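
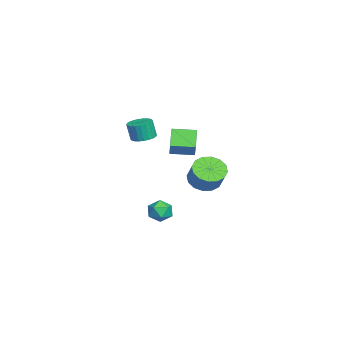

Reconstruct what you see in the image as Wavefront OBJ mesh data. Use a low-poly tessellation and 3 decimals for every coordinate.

v -2.211 0.317 3.238
v -1.74 0.87 3.377
v -1.797 0.636 4.501
v -2.269 0.083 4.362
v -1.994 1.007 3.392
v -2.051 0.773 4.517
v -2.28 1.039 3.384
v -2.338 0.805 4.509
v -2.557 0.961 3.354
v -2.614 0.727 4.478
v -2.781 0.785 3.306
v -2.838 0.551 4.43
v -2.918 0.537 3.248
v -2.975 0.304 4.372
v -2.947 0.257 3.188
v -3.005 0.023 4.312
v -2.865 -0.015 3.135
v -2.922 -0.249 4.26
v -2.683 -0.236 3.099
v -2.74 -0.47 4.223
v -2.429 -0.373 3.083
v -2.486 -0.607 4.208
v -2.142 -0.405 3.091
v -2.2 -0.639 4.216
v -1.866 -0.327 3.122
v -1.923 -0.561 4.246
v -1.642 -0.151 3.17
v -1.699 -0.385 4.294
v -1.505 0.096 3.228
v -1.562 -0.137 4.352
v -1.475 0.377 3.288
v -1.533 0.143 4.412
v -1.558 0.649 3.34
v -1.615 0.415 4.465
v 2.639 1.769 -0.373
v 3.31 2.109 -0.171
v 2.91 0.791 0.371
v 3.581 1.131 0.573
v 2.904 1.433 0.811
v 2.737 2.038 0.351
v 3.483 0.862 -0.151
v 3.316 1.467 -0.611
v 3.831 1.548 -0.033
v 3.473 1.901 0.561
v 2.747 0.999 -0.361
v 2.389 1.352 0.233
v -3.418 1.692 1.44
v -4.572 1.733 2.284
v -3.436 3.119 1.346
v -4.59 3.16 2.19
v -2.75 1.76 2.35
v -3.904 1.801 3.194
v -2.768 3.187 2.256
v -3.922 3.228 3.1
v 2.981 3.786 2.503
v 3.691 3.252 2.138
v 4.448 3.54 3.193
v 3.739 4.074 3.557
v 3.769 3.709 1.959
v 4.526 3.996 3.013
v 3.635 4.186 1.924
v 4.392 4.474 2.979
v 3.326 4.557 2.045
v 4.084 4.844 3.1
v 2.925 4.72 2.288
v 3.682 5.008 3.343
v 2.539 4.634 2.589
v 3.296 4.921 3.644
v 2.272 4.32 2.867
v 3.029 4.608 3.922
v 2.194 3.864 3.047
v 2.951 4.151 4.101
v 2.328 3.386 3.081
v 3.085 3.674 4.136
v 2.636 3.016 2.96
v 3.394 3.303 4.015
v 3.038 2.852 2.717
v 3.795 3.14 3.772
v 3.424 2.939 2.416
v 4.181 3.226 3.471
f 2 1 5
f 2 5 3
f 3 5 6
f 3 6 4
f 5 1 7
f 5 7 6
f 6 7 8
f 6 8 4
f 7 1 9
f 7 9 8
f 8 9 10
f 8 10 4
f 9 1 11
f 9 11 10
f 10 11 12
f 10 12 4
f 11 1 13
f 11 13 12
f 12 13 14
f 12 14 4
f 13 1 15
f 13 15 14
f 14 15 16
f 14 16 4
f 15 1 17
f 15 17 16
f 16 17 18
f 16 18 4
f 17 1 19
f 17 19 18
f 18 19 20
f 18 20 4
f 19 1 21
f 19 21 20
f 20 21 22
f 20 22 4
f 21 1 23
f 21 23 22
f 22 23 24
f 22 24 4
f 23 1 25
f 23 25 24
f 24 25 26
f 24 26 4
f 25 1 27
f 25 27 26
f 26 27 28
f 26 28 4
f 27 1 29
f 27 29 28
f 28 29 30
f 28 30 4
f 29 1 31
f 29 31 30
f 30 31 32
f 30 32 4
f 31 1 33
f 31 33 32
f 32 33 34
f 32 34 4
f 33 1 2
f 33 2 34
f 34 2 3
f 34 3 4
f 35 46 40
f 35 40 36
f 35 36 42
f 35 42 45
f 35 45 46
f 36 40 44
f 40 46 39
f 46 45 37
f 45 42 41
f 42 36 43
f 38 44 39
f 38 39 37
f 38 37 41
f 38 41 43
f 38 43 44
f 39 44 40
f 37 39 46
f 41 37 45
f 43 41 42
f 44 43 36
f 48 50 47
f 51 48 47
f 47 50 49
f 49 51 47
f 48 54 50
f 52 48 51
f 52 54 48
f 50 54 49
f 53 51 49
f 49 54 53
f 53 52 51
f 54 52 53
f 56 55 59
f 56 59 57
f 57 59 60
f 57 60 58
f 59 55 61
f 59 61 60
f 60 61 62
f 60 62 58
f 61 55 63
f 61 63 62
f 62 63 64
f 62 64 58
f 63 55 65
f 63 65 64
f 64 65 66
f 64 66 58
f 65 55 67
f 65 67 66
f 66 67 68
f 66 68 58
f 67 55 69
f 67 69 68
f 68 69 70
f 68 70 58
f 69 55 71
f 69 71 70
f 70 71 72
f 70 72 58
f 71 55 73
f 71 73 72
f 72 73 74
f 72 74 58
f 73 55 75
f 73 75 74
f 74 75 76
f 74 76 58
f 75 55 77
f 75 77 76
f 76 77 78
f 76 78 58
f 77 55 79
f 77 79 78
f 78 79 80
f 78 80 58
f 79 55 56
f 79 56 80
f 80 56 57
f 80 57 58



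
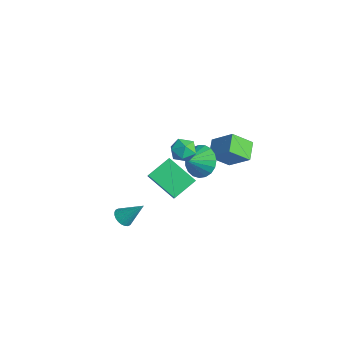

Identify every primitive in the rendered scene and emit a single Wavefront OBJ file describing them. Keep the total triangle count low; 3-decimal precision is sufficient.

v -0.852 1.801 -0.437
v 0.119 2.154 -0.32
v -0.568 0.799 0.237
v -0.081 2.327 0.022
v -0.415 2.409 0.285
v -0.824 2.386 0.423
v -1.238 2.262 0.412
v -1.585 2.058 0.255
v -1.806 1.809 -0.022
v -1.861 1.559 -0.37
v -1.743 1.351 -0.73
v -1.47 1.221 -1.039
v -1.09 1.191 -1.244
v -0.669 1.266 -1.31
v -0.28 1.434 -1.224
v 0.01 1.666 -1.002
v 0.151 1.92 -0.682
v -2.927 -0.295 -2.484
v -3.165 1.055 -1.74
v -1.47 0.553 -3.559
v -1.707 1.904 -2.814
v -2.353 -0.524 -1.886
v -2.59 0.827 -1.141
v -0.895 0.325 -2.96
v -1.133 1.675 -2.216
v -1.779 2.929 0.235
v -0.681 3.562 1.291
v -1.54 4.032 -0.675
v -0.441 4.665 0.381
v -0.899 2.295 -0.301
v 0.2 2.928 0.755
v -0.659 3.398 -1.211
v 0.439 4.031 -0.155
v 1.067 -3.532 -1.425
v 1.567 -3.496 -1.736
v 1.693 -2.668 -0.315
v 1.452 -3.312 -1.814
v 1.278 -3.162 -1.833
v 1.072 -3.069 -1.789
v 0.866 -3.046 -1.691
v 0.69 -3.097 -1.552
v 0.571 -3.214 -1.393
v 0.528 -3.38 -1.239
v 0.567 -3.569 -1.114
v 0.682 -3.752 -1.036
v 0.855 -3.902 -1.017
v 1.061 -3.996 -1.06
v 1.268 -4.019 -1.159
v 1.444 -3.968 -1.298
v 1.562 -3.851 -1.457
v 1.606 -3.685 -1.61
v 0.417 0.065 1.797
v 0.803 0.667 2.129
v 0.817 -0.707 2.731
v 1.203 -0.105 3.063
v 0.414 -0.114 3.06
v 0.167 0.363 2.482
v 1.453 -0.403 2.378
v 1.206 0.074 1.8
v 1.443 0.378 2.488
v 0.801 0.556 2.91
v 0.819 -0.596 1.95
v 0.177 -0.418 2.372
f 2 1 4
f 2 4 3
f 4 1 5
f 4 5 3
f 5 1 6
f 5 6 3
f 6 1 7
f 6 7 3
f 7 1 8
f 7 8 3
f 8 1 9
f 8 9 3
f 9 1 10
f 9 10 3
f 10 1 11
f 10 11 3
f 11 1 12
f 11 12 3
f 12 1 13
f 12 13 3
f 13 1 14
f 13 14 3
f 14 1 15
f 14 15 3
f 15 1 16
f 15 16 3
f 16 1 17
f 16 17 3
f 17 1 2
f 17 2 3
f 19 21 18
f 22 19 18
f 18 21 20
f 20 22 18
f 19 25 21
f 23 19 22
f 23 25 19
f 21 25 20
f 24 22 20
f 20 25 24
f 24 23 22
f 25 23 24
f 27 29 26
f 30 27 26
f 26 29 28
f 28 30 26
f 27 33 29
f 31 27 30
f 31 33 27
f 29 33 28
f 32 30 28
f 28 33 32
f 32 31 30
f 33 31 32
f 35 34 37
f 35 37 36
f 37 34 38
f 37 38 36
f 38 34 39
f 38 39 36
f 39 34 40
f 39 40 36
f 40 34 41
f 40 41 36
f 41 34 42
f 41 42 36
f 42 34 43
f 42 43 36
f 43 34 44
f 43 44 36
f 44 34 45
f 44 45 36
f 45 34 46
f 45 46 36
f 46 34 47
f 46 47 36
f 47 34 48
f 47 48 36
f 48 34 49
f 48 49 36
f 49 34 50
f 49 50 36
f 50 34 51
f 50 51 36
f 51 34 35
f 51 35 36
f 52 63 57
f 52 57 53
f 52 53 59
f 52 59 62
f 52 62 63
f 53 57 61
f 57 63 56
f 63 62 54
f 62 59 58
f 59 53 60
f 55 61 56
f 55 56 54
f 55 54 58
f 55 58 60
f 55 60 61
f 56 61 57
f 54 56 63
f 58 54 62
f 60 58 59
f 61 60 53



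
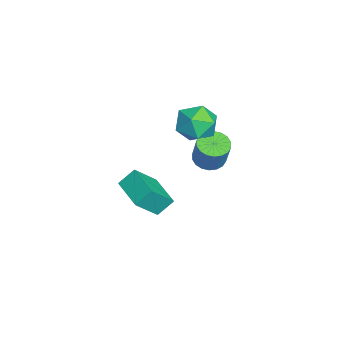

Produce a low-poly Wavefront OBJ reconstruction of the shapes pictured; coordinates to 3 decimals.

v -3.245 0.972 -4.245
v -2.553 1.347 -4.592
v -1.884 1.563 -3.022
v -2.575 1.188 -2.675
v -2.789 1.642 -4.532
v -2.12 1.859 -2.962
v -3.115 1.805 -4.415
v -2.446 2.021 -2.845
v -3.467 1.802 -4.264
v -2.798 2.019 -2.695
v -3.775 1.635 -4.11
v -3.106 1.852 -2.541
v -3.978 1.337 -3.982
v -3.308 1.553 -2.413
v -4.035 0.966 -3.907
v -3.366 1.183 -2.337
v -3.936 0.597 -3.898
v -3.267 0.813 -2.328
v -3.7 0.301 -3.958
v -3.031 0.518 -2.388
v -3.374 0.139 -4.075
v -2.705 0.355 -2.505
v -3.022 0.141 -4.225
v -2.353 0.358 -2.656
v -2.714 0.308 -4.379
v -2.045 0.525 -2.81
v -2.512 0.607 -4.507
v -1.842 0.823 -2.938
v -2.454 0.977 -4.583
v -1.785 1.194 -3.013
v 2.287 -3.23 -1.764
v 1.989 -2.488 -1.023
v 1.62 -2.243 -3.019
v 1.323 -1.501 -2.278
v 3.917 -2.379 -1.962
v 3.62 -1.637 -1.221
v 3.251 -1.392 -3.217
v 2.953 -0.65 -2.476
v -2.266 1.21 -0.895
v -1.738 0.409 -1.632
v -3.962 0.251 -1.068
v -3.434 -0.55 -1.805
v -3.14 -0.521 -0.633
v -2.091 0.072 -0.525
v -3.609 0.588 -2.175
v -2.56 1.181 -2.067
v -2.568 0.025 -2.422
v -2.278 -0.66 -1.469
v -3.422 1.32 -1.231
v -3.132 0.635 -0.278
f 2 1 5
f 2 5 3
f 3 5 6
f 3 6 4
f 5 1 7
f 5 7 6
f 6 7 8
f 6 8 4
f 7 1 9
f 7 9 8
f 8 9 10
f 8 10 4
f 9 1 11
f 9 11 10
f 10 11 12
f 10 12 4
f 11 1 13
f 11 13 12
f 12 13 14
f 12 14 4
f 13 1 15
f 13 15 14
f 14 15 16
f 14 16 4
f 15 1 17
f 15 17 16
f 16 17 18
f 16 18 4
f 17 1 19
f 17 19 18
f 18 19 20
f 18 20 4
f 19 1 21
f 19 21 20
f 20 21 22
f 20 22 4
f 21 1 23
f 21 23 22
f 22 23 24
f 22 24 4
f 23 1 25
f 23 25 24
f 24 25 26
f 24 26 4
f 25 1 27
f 25 27 26
f 26 27 28
f 26 28 4
f 27 1 29
f 27 29 28
f 28 29 30
f 28 30 4
f 29 1 2
f 29 2 30
f 30 2 3
f 30 3 4
f 32 34 31
f 35 32 31
f 31 34 33
f 33 35 31
f 32 38 34
f 36 32 35
f 36 38 32
f 34 38 33
f 37 35 33
f 33 38 37
f 37 36 35
f 38 36 37
f 39 50 44
f 39 44 40
f 39 40 46
f 39 46 49
f 39 49 50
f 40 44 48
f 44 50 43
f 50 49 41
f 49 46 45
f 46 40 47
f 42 48 43
f 42 43 41
f 42 41 45
f 42 45 47
f 42 47 48
f 43 48 44
f 41 43 50
f 45 41 49
f 47 45 46
f 48 47 40



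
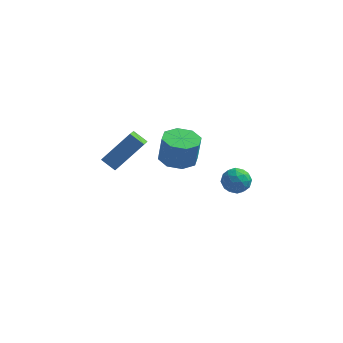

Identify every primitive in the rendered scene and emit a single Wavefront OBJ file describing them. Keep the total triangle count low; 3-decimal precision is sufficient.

v 2.609 0.247 -2.364
v 3.046 0.15 -2.948
v 3.214 -0.59 -1.772
v 3.651 -0.687 -2.356
v 3.688 -0.063 -1.968
v 3.314 0.455 -2.334
v 2.946 -0.895 -2.386
v 2.572 -0.377 -2.752
v 3.255 -0.556 -2.962
v 3.713 -0.041 -2.703
v 2.547 -0.399 -2.017
v 3.005 0.116 -1.758
v 2.775 0.272 -2.708
v 3.485 -0.712 -2.012
v 3.507 -0.345 -1.784
v 3.764 -0.402 -2.127
v 2.932 0.451 -2.347
v 3.189 0.394 -2.69
v 3.566 0.269 -2.114
v 3.071 -0.834 -2.03
v 3.328 -0.891 -2.373
v 2.496 -0.038 -2.593
v 2.753 -0.095 -2.936
v 2.694 -0.709 -2.606
v 3.154 -0.2 -3.059
v 3.51 -0.692 -2.711
v 3.095 -0.814 -2.729
v 2.875 -0.51 -2.944
v 3.424 0.103 -2.907
v 3.779 -0.39 -2.559
v 3.801 -0.023 -2.331
v 3.581 0.282 -2.546
v 3.546 -0.312 -2.915
v 2.481 -0.05 -2.161
v 2.836 -0.543 -1.813
v 2.679 -0.722 -2.174
v 2.459 -0.417 -2.389
v 2.75 0.252 -2.009
v 3.106 -0.24 -1.661
v 3.385 0.07 -1.776
v 3.165 0.374 -1.991
v 2.714 -0.128 -1.805
v -3.91 3.021 -4.393
v -3.848 2.16 -3.973
v -2.714 3.825 -2.921
v -2.653 2.965 -2.501
v -3.187 2.835 -4.879
v -3.126 1.975 -4.459
v -1.992 3.64 -3.407
v -1.93 2.779 -2.987
v -0.238 2.548 -3.495
v 0.607 2.97 -3.6
v 0.783 2.974 -2.171
v -0.062 2.552 -2.065
v 0.063 3.448 -3.534
v 0.239 3.452 -2.105
v -0.657 3.399 -3.446
v -0.481 3.403 -2.016
v -1.131 2.852 -3.385
v -0.956 2.856 -1.956
v -1.083 2.126 -3.389
v -0.907 2.13 -1.96
v -0.539 1.648 -3.455
v -0.363 1.652 -2.026
v 0.181 1.697 -3.544
v 0.357 1.701 -2.114
v 0.656 2.244 -3.604
v 0.831 2.248 -2.175
f 1 38 17
f 38 12 41
f 17 41 6
f 38 41 17
f 1 17 13
f 17 6 18
f 13 18 2
f 17 18 13
f 1 13 22
f 13 2 23
f 22 23 8
f 13 23 22
f 1 22 34
f 22 8 37
f 34 37 11
f 22 37 34
f 1 34 38
f 34 11 42
f 38 42 12
f 34 42 38
f 2 18 29
f 18 6 32
f 29 32 10
f 18 32 29
f 6 41 19
f 41 12 40
f 19 40 5
f 41 40 19
f 12 42 39
f 42 11 35
f 39 35 3
f 42 35 39
f 11 37 36
f 37 8 24
f 36 24 7
f 37 24 36
f 8 23 28
f 23 2 25
f 28 25 9
f 23 25 28
f 4 30 16
f 30 10 31
f 16 31 5
f 30 31 16
f 4 16 14
f 16 5 15
f 14 15 3
f 16 15 14
f 4 14 21
f 14 3 20
f 21 20 7
f 14 20 21
f 4 21 26
f 21 7 27
f 26 27 9
f 21 27 26
f 4 26 30
f 26 9 33
f 30 33 10
f 26 33 30
f 5 31 19
f 31 10 32
f 19 32 6
f 31 32 19
f 3 15 39
f 15 5 40
f 39 40 12
f 15 40 39
f 7 20 36
f 20 3 35
f 36 35 11
f 20 35 36
f 9 27 28
f 27 7 24
f 28 24 8
f 27 24 28
f 10 33 29
f 33 9 25
f 29 25 2
f 33 25 29
f 44 46 43
f 47 44 43
f 43 46 45
f 45 47 43
f 44 50 46
f 48 44 47
f 48 50 44
f 46 50 45
f 49 47 45
f 45 50 49
f 49 48 47
f 50 48 49
f 52 51 55
f 52 55 53
f 53 55 56
f 53 56 54
f 55 51 57
f 55 57 56
f 56 57 58
f 56 58 54
f 57 51 59
f 57 59 58
f 58 59 60
f 58 60 54
f 59 51 61
f 59 61 60
f 60 61 62
f 60 62 54
f 61 51 63
f 61 63 62
f 62 63 64
f 62 64 54
f 63 51 65
f 63 65 64
f 64 65 66
f 64 66 54
f 65 51 67
f 65 67 66
f 66 67 68
f 66 68 54
f 67 51 52
f 67 52 68
f 68 52 53
f 68 53 54



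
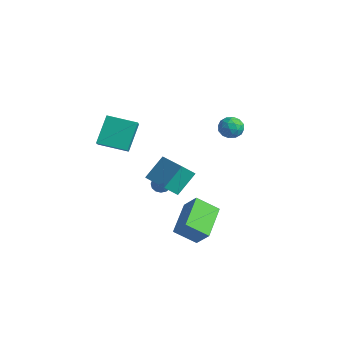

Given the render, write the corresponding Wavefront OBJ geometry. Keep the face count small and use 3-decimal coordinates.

v -2.966 -4.29 1.106
v -1.716 -5.176 2.07
v -3.412 -3.387 2.513
v -2.162 -4.274 3.477
v -1.918 -3.206 0.743
v -0.668 -4.093 1.707
v -2.364 -2.304 2.15
v -1.114 -3.19 3.114
v -1.306 2.71 0.508
v -1.038 2.993 1.095
v -1.162 1.667 0.945
v -0.894 1.95 1.532
v -1.577 2.031 1.383
v -1.667 2.675 1.112
v -0.533 1.985 0.928
v -0.623 2.629 0.657
v -0.56 2.545 1.354
v -1.206 2.574 1.635
v -0.994 2.086 0.405
v -1.64 2.115 0.686
v -1.185 2.943 0.763
v -1.015 1.717 1.277
v -1.417 1.765 1.189
v -1.259 1.931 1.534
v -1.554 2.756 0.773
v -1.397 2.923 1.118
v -1.714 2.357 1.287
v -0.803 1.737 0.922
v -0.646 1.904 1.267
v -0.941 2.729 0.506
v -0.783 2.895 0.851
v -0.486 2.303 0.753
v -0.747 2.846 1.26
v -0.662 2.233 1.517
v -0.45 2.253 1.162
v -0.502 2.632 1.003
v -1.126 2.863 1.425
v -1.041 2.25 1.683
v -1.443 2.297 1.595
v -1.495 2.676 1.436
v -0.845 2.599 1.578
v -1.159 2.41 0.357
v -1.074 1.797 0.615
v -0.705 1.984 0.604
v -0.757 2.363 0.445
v -1.538 2.427 0.523
v -1.453 1.814 0.78
v -1.698 2.028 1.037
v -1.75 2.407 0.878
v -1.355 2.061 0.462
v -1.601 -2.466 -1.185
v -1.659 -1.397 -0.093
v -1.425 -1.795 -1.834
v -1.483 -0.725 -0.741
v 0.323 -2.675 -0.879
v 0.265 -1.605 0.214
v 0.499 -2.003 -1.527
v 0.441 -0.934 -0.435
v -3.614 -0.144 -3.471
v -3.213 -0.122 -3.832
v -2.906 -0.876 -2.729
v -3.168 0.094 -3.661
v -3.243 0.247 -3.439
v -3.417 0.295 -3.226
v -3.644 0.225 -3.078
v -3.862 0.057 -3.035
v -4.015 -0.165 -3.109
v -4.06 -0.382 -3.28
v -3.985 -0.535 -3.502
v -3.811 -0.583 -3.716
v -3.585 -0.513 -3.864
v -3.366 -0.344 -3.906
v 1.384 -1.518 -4.658
v 0.73 -2.447 -3.857
v 0.204 -0.036 -3.901
v -0.45 -0.965 -3.1
v 2.15 -1.335 -3.82
v 1.496 -2.264 -3.019
v 0.97 0.147 -3.063
v 0.316 -0.782 -2.262
f 2 4 1
f 5 2 1
f 1 4 3
f 3 5 1
f 2 8 4
f 6 2 5
f 6 8 2
f 4 8 3
f 7 5 3
f 3 8 7
f 7 6 5
f 8 6 7
f 9 46 25
f 46 20 49
f 25 49 14
f 46 49 25
f 9 25 21
f 25 14 26
f 21 26 10
f 25 26 21
f 9 21 30
f 21 10 31
f 30 31 16
f 21 31 30
f 9 30 42
f 30 16 45
f 42 45 19
f 30 45 42
f 9 42 46
f 42 19 50
f 46 50 20
f 42 50 46
f 10 26 37
f 26 14 40
f 37 40 18
f 26 40 37
f 14 49 27
f 49 20 48
f 27 48 13
f 49 48 27
f 20 50 47
f 50 19 43
f 47 43 11
f 50 43 47
f 19 45 44
f 45 16 32
f 44 32 15
f 45 32 44
f 16 31 36
f 31 10 33
f 36 33 17
f 31 33 36
f 12 38 24
f 38 18 39
f 24 39 13
f 38 39 24
f 12 24 22
f 24 13 23
f 22 23 11
f 24 23 22
f 12 22 29
f 22 11 28
f 29 28 15
f 22 28 29
f 12 29 34
f 29 15 35
f 34 35 17
f 29 35 34
f 12 34 38
f 34 17 41
f 38 41 18
f 34 41 38
f 13 39 27
f 39 18 40
f 27 40 14
f 39 40 27
f 11 23 47
f 23 13 48
f 47 48 20
f 23 48 47
f 15 28 44
f 28 11 43
f 44 43 19
f 28 43 44
f 17 35 36
f 35 15 32
f 36 32 16
f 35 32 36
f 18 41 37
f 41 17 33
f 37 33 10
f 41 33 37
f 52 54 51
f 55 52 51
f 51 54 53
f 53 55 51
f 52 58 54
f 56 52 55
f 56 58 52
f 54 58 53
f 57 55 53
f 53 58 57
f 57 56 55
f 58 56 57
f 60 59 62
f 60 62 61
f 62 59 63
f 62 63 61
f 63 59 64
f 63 64 61
f 64 59 65
f 64 65 61
f 65 59 66
f 65 66 61
f 66 59 67
f 66 67 61
f 67 59 68
f 67 68 61
f 68 59 69
f 68 69 61
f 69 59 70
f 69 70 61
f 70 59 71
f 70 71 61
f 71 59 72
f 71 72 61
f 72 59 60
f 72 60 61
f 74 76 73
f 77 74 73
f 73 76 75
f 75 77 73
f 74 80 76
f 78 74 77
f 78 80 74
f 76 80 75
f 79 77 75
f 75 80 79
f 79 78 77
f 80 78 79



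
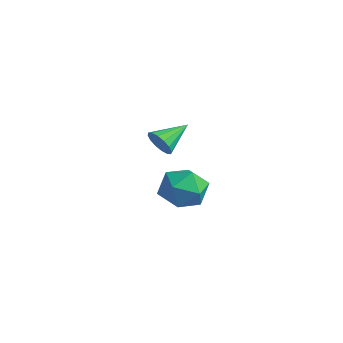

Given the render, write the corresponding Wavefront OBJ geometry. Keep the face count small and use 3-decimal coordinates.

v 3.92 -1.29 2.221
v 4.316 -1.089 1.788
v 3.9 -0.05 2.779
v 4.024 -1.037 1.664
v 3.705 -1.054 1.689
v 3.443 -1.133 1.857
v 3.309 -1.255 2.122
v 3.338 -1.386 2.413
v 3.524 -1.491 2.653
v 3.815 -1.542 2.777
v 4.135 -1.526 2.752
v 4.397 -1.446 2.584
v 4.531 -1.325 2.319
v 4.501 -1.194 2.028
v 1.409 2.814 -2.243
v 2.009 1.913 -2.269
v -0.029 1.867 -2.571
v 0.571 0.966 -2.597
v 0.421 1.49 -1.661
v 1.309 2.075 -1.458
v 0.671 1.705 -3.382
v 1.559 2.29 -3.179
v 1.552 1.227 -2.973
v 1.398 1.094 -1.909
v 0.582 2.686 -2.931
v 0.428 2.553 -1.867
f 2 1 4
f 2 4 3
f 4 1 5
f 4 5 3
f 5 1 6
f 5 6 3
f 6 1 7
f 6 7 3
f 7 1 8
f 7 8 3
f 8 1 9
f 8 9 3
f 9 1 10
f 9 10 3
f 10 1 11
f 10 11 3
f 11 1 12
f 11 12 3
f 12 1 13
f 12 13 3
f 13 1 14
f 13 14 3
f 14 1 2
f 14 2 3
f 15 26 20
f 15 20 16
f 15 16 22
f 15 22 25
f 15 25 26
f 16 20 24
f 20 26 19
f 26 25 17
f 25 22 21
f 22 16 23
f 18 24 19
f 18 19 17
f 18 17 21
f 18 21 23
f 18 23 24
f 19 24 20
f 17 19 26
f 21 17 25
f 23 21 22
f 24 23 16



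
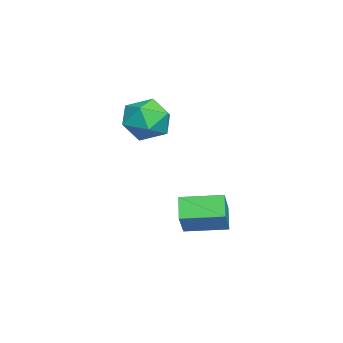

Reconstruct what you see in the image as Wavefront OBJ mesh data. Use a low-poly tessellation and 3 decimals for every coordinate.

v 1.672 0.542 -3.782
v 2.714 0.49 -2.637
v 1.577 2.292 -3.616
v 2.62 2.239 -2.471
v 2.52 0.661 -4.549
v 3.563 0.608 -3.404
v 2.426 2.41 -4.383
v 3.468 2.358 -3.238
v 0.759 -0.086 0.961
v 1.793 -0.028 1.403
v 1.087 -1.792 0.417
v 2.121 -1.734 0.859
v 1.221 -1.751 1.534
v 1.018 -0.697 1.87
v 1.862 -1.123 -0.05
v 1.659 -0.069 0.286
v 2.474 -0.669 0.778
v 2.078 -1.057 1.756
v 0.802 -0.763 0.064
v 0.406 -1.151 1.042
f 2 4 1
f 5 2 1
f 1 4 3
f 3 5 1
f 2 8 4
f 6 2 5
f 6 8 2
f 4 8 3
f 7 5 3
f 3 8 7
f 7 6 5
f 8 6 7
f 9 20 14
f 9 14 10
f 9 10 16
f 9 16 19
f 9 19 20
f 10 14 18
f 14 20 13
f 20 19 11
f 19 16 15
f 16 10 17
f 12 18 13
f 12 13 11
f 12 11 15
f 12 15 17
f 12 17 18
f 13 18 14
f 11 13 20
f 15 11 19
f 17 15 16
f 18 17 10



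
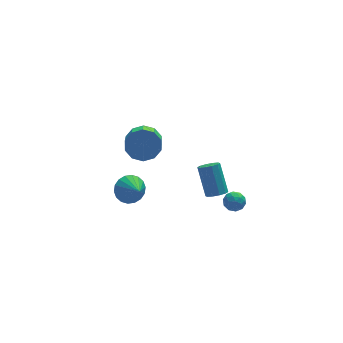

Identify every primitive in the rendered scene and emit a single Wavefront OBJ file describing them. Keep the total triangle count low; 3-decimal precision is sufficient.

v 3.206 1.673 -4.165
v 3.624 1.227 -3.804
v 3.473 2.5 -2.054
v 3.054 2.947 -2.415
v 3.88 1.525 -3.999
v 3.729 2.799 -2.249
v 3.879 1.88 -4.258
v 3.727 3.153 -2.507
v 3.62 2.156 -4.481
v 3.469 3.429 -2.73
v 3.203 2.247 -4.583
v 3.052 3.521 -2.833
v 2.787 2.12 -4.526
v 2.636 3.393 -2.776
v 2.531 1.821 -4.331
v 2.38 3.095 -2.581
v 2.533 1.467 -4.073
v 2.381 2.74 -2.322
v 2.791 1.191 -3.85
v 2.64 2.464 -2.099
v 3.208 1.099 -3.747
v 3.057 2.373 -1.997
v 2.73 -1.373 -1.516
v 3.431 -1.323 -1.339
v 2.869 -2.517 -1.741
v 3.57 -2.467 -1.564
v 3.062 -2.399 -1.052
v 2.976 -1.692 -0.912
v 3.324 -2.148 -2.168
v 3.238 -1.441 -2.028
v 3.799 -1.801 -1.742
v 3.637 -1.957 -1.052
v 2.663 -1.883 -2.028
v 2.501 -2.039 -1.338
v 3.068 -1.248 -1.408
v 3.232 -2.592 -1.672
v 2.933 -2.553 -1.371
v 3.345 -2.523 -1.267
v 2.8 -1.465 -1.157
v 3.213 -1.435 -1.053
v 2.996 -2.068 -0.884
v 3.087 -2.405 -2.027
v 3.5 -2.375 -1.923
v 2.955 -1.317 -1.813
v 3.367 -1.287 -1.709
v 3.304 -1.772 -2.196
v 3.697 -1.499 -1.541
v 3.779 -2.171 -1.673
v 3.634 -1.984 -2.028
v 3.583 -1.569 -1.946
v 3.601 -1.591 -1.135
v 3.683 -2.263 -1.267
v 3.384 -2.223 -0.966
v 3.333 -1.808 -0.884
v 3.817 -1.872 -1.372
v 2.617 -1.577 -1.813
v 2.699 -2.249 -1.945
v 2.967 -2.032 -2.196
v 2.916 -1.617 -2.114
v 2.521 -1.669 -1.407
v 2.603 -2.341 -1.539
v 2.717 -2.271 -1.134
v 2.666 -1.856 -1.052
v 2.483 -1.968 -1.708
v -2.341 1.357 -1.935
v -1.771 0.974 -2.689
v -2.059 0.103 -1.085
v -1.469 1.208 -2.443
v -1.341 1.472 -2.097
v -1.41 1.713 -1.718
v -1.664 1.883 -1.383
v -2.052 1.949 -1.156
v -2.497 1.898 -1.084
v -2.911 1.739 -1.181
v -3.213 1.505 -1.426
v -3.341 1.241 -1.773
v -3.272 1 -2.151
v -3.018 0.83 -2.487
v -2.63 0.764 -2.713
v -2.185 0.815 -2.785
v -1.705 0.375 3.386
v -0.965 0.666 4.132
v -1.394 -0.825 5.139
v -2.135 -1.115 4.394
v -1.552 0.949 4.3
v -1.982 -0.542 5.308
v -2.198 1.013 4.12
v -2.628 -0.478 5.127
v -2.656 0.834 3.659
v -3.085 -0.657 4.667
v -2.75 0.479 3.094
v -3.18 -1.012 4.102
v -2.446 0.085 2.641
v -2.875 -1.406 3.648
v -1.858 -0.198 2.472
v -2.288 -1.689 3.48
v -1.212 -0.262 2.653
v -1.642 -1.753 3.66
v -0.755 -0.083 3.113
v -1.184 -1.574 4.121
v -0.66 0.272 3.678
v -1.09 -1.219 4.686
f 2 1 5
f 2 5 3
f 3 5 6
f 3 6 4
f 5 1 7
f 5 7 6
f 6 7 8
f 6 8 4
f 7 1 9
f 7 9 8
f 8 9 10
f 8 10 4
f 9 1 11
f 9 11 10
f 10 11 12
f 10 12 4
f 11 1 13
f 11 13 12
f 12 13 14
f 12 14 4
f 13 1 15
f 13 15 14
f 14 15 16
f 14 16 4
f 15 1 17
f 15 17 16
f 16 17 18
f 16 18 4
f 17 1 19
f 17 19 18
f 18 19 20
f 18 20 4
f 19 1 21
f 19 21 20
f 20 21 22
f 20 22 4
f 21 1 2
f 21 2 22
f 22 2 3
f 22 3 4
f 23 60 39
f 60 34 63
f 39 63 28
f 60 63 39
f 23 39 35
f 39 28 40
f 35 40 24
f 39 40 35
f 23 35 44
f 35 24 45
f 44 45 30
f 35 45 44
f 23 44 56
f 44 30 59
f 56 59 33
f 44 59 56
f 23 56 60
f 56 33 64
f 60 64 34
f 56 64 60
f 24 40 51
f 40 28 54
f 51 54 32
f 40 54 51
f 28 63 41
f 63 34 62
f 41 62 27
f 63 62 41
f 34 64 61
f 64 33 57
f 61 57 25
f 64 57 61
f 33 59 58
f 59 30 46
f 58 46 29
f 59 46 58
f 30 45 50
f 45 24 47
f 50 47 31
f 45 47 50
f 26 52 38
f 52 32 53
f 38 53 27
f 52 53 38
f 26 38 36
f 38 27 37
f 36 37 25
f 38 37 36
f 26 36 43
f 36 25 42
f 43 42 29
f 36 42 43
f 26 43 48
f 43 29 49
f 48 49 31
f 43 49 48
f 26 48 52
f 48 31 55
f 52 55 32
f 48 55 52
f 27 53 41
f 53 32 54
f 41 54 28
f 53 54 41
f 25 37 61
f 37 27 62
f 61 62 34
f 37 62 61
f 29 42 58
f 42 25 57
f 58 57 33
f 42 57 58
f 31 49 50
f 49 29 46
f 50 46 30
f 49 46 50
f 32 55 51
f 55 31 47
f 51 47 24
f 55 47 51
f 66 65 68
f 66 68 67
f 68 65 69
f 68 69 67
f 69 65 70
f 69 70 67
f 70 65 71
f 70 71 67
f 71 65 72
f 71 72 67
f 72 65 73
f 72 73 67
f 73 65 74
f 73 74 67
f 74 65 75
f 74 75 67
f 75 65 76
f 75 76 67
f 76 65 77
f 76 77 67
f 77 65 78
f 77 78 67
f 78 65 79
f 78 79 67
f 79 65 80
f 79 80 67
f 80 65 66
f 80 66 67
f 82 81 85
f 82 85 83
f 83 85 86
f 83 86 84
f 85 81 87
f 85 87 86
f 86 87 88
f 86 88 84
f 87 81 89
f 87 89 88
f 88 89 90
f 88 90 84
f 89 81 91
f 89 91 90
f 90 91 92
f 90 92 84
f 91 81 93
f 91 93 92
f 92 93 94
f 92 94 84
f 93 81 95
f 93 95 94
f 94 95 96
f 94 96 84
f 95 81 97
f 95 97 96
f 96 97 98
f 96 98 84
f 97 81 99
f 97 99 98
f 98 99 100
f 98 100 84
f 99 81 101
f 99 101 100
f 100 101 102
f 100 102 84
f 101 81 82
f 101 82 102
f 102 82 83
f 102 83 84



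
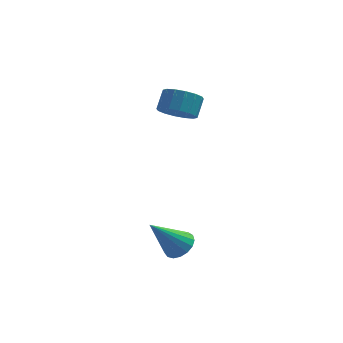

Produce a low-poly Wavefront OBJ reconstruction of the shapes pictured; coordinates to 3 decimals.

v -2.333 -2.336 -4.745
v -1.999 -1.783 -4.273
v -3.527 -3.024 -3.095
v -2.305 -1.606 -4.42
v -2.617 -1.596 -4.642
v -2.864 -1.755 -4.887
v -2.989 -2.048 -5.1
v -2.964 -2.407 -5.231
v -2.794 -2.749 -5.251
v -2.519 -2.997 -5.155
v -2.201 -3.094 -4.965
v -1.913 -3.017 -4.725
v -1.721 -2.784 -4.489
v -1.67 -2.449 -4.312
v -1.77 -2.088 -4.234
v -2.976 2.814 0.566
v -2.062 2.844 0.311
v -1.849 3.576 1.159
v -2.764 3.546 1.414
v -2.277 3.204 0.054
v -2.065 3.936 0.902
v -2.68 3.459 -0.065
v -2.468 4.191 0.782
v -3.163 3.541 -0.016
v -2.95 4.274 0.832
v -3.595 3.429 0.19
v -3.383 4.161 1.038
v -3.861 3.152 0.496
v -3.649 3.884 1.344
v -3.891 2.784 0.821
v -3.678 3.516 1.669
v -3.675 2.424 1.078
v -3.463 3.156 1.926
v -3.272 2.169 1.198
v -3.06 2.901 2.045
v -2.79 2.086 1.148
v -2.577 2.819 1.996
v -2.357 2.199 0.942
v -2.145 2.931 1.79
v -2.091 2.476 0.636
v -1.879 3.208 1.484
f 2 1 4
f 2 4 3
f 4 1 5
f 4 5 3
f 5 1 6
f 5 6 3
f 6 1 7
f 6 7 3
f 7 1 8
f 7 8 3
f 8 1 9
f 8 9 3
f 9 1 10
f 9 10 3
f 10 1 11
f 10 11 3
f 11 1 12
f 11 12 3
f 12 1 13
f 12 13 3
f 13 1 14
f 13 14 3
f 14 1 15
f 14 15 3
f 15 1 2
f 15 2 3
f 17 16 20
f 17 20 18
f 18 20 21
f 18 21 19
f 20 16 22
f 20 22 21
f 21 22 23
f 21 23 19
f 22 16 24
f 22 24 23
f 23 24 25
f 23 25 19
f 24 16 26
f 24 26 25
f 25 26 27
f 25 27 19
f 26 16 28
f 26 28 27
f 27 28 29
f 27 29 19
f 28 16 30
f 28 30 29
f 29 30 31
f 29 31 19
f 30 16 32
f 30 32 31
f 31 32 33
f 31 33 19
f 32 16 34
f 32 34 33
f 33 34 35
f 33 35 19
f 34 16 36
f 34 36 35
f 35 36 37
f 35 37 19
f 36 16 38
f 36 38 37
f 37 38 39
f 37 39 19
f 38 16 40
f 38 40 39
f 39 40 41
f 39 41 19
f 40 16 17
f 40 17 41
f 41 17 18
f 41 18 19



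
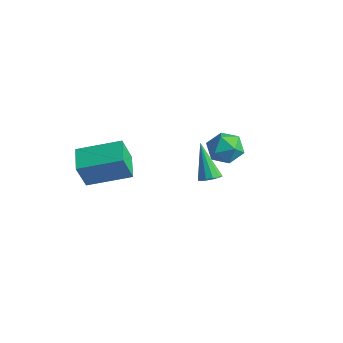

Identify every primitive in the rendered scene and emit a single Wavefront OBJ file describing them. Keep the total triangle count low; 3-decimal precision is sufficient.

v -2.509 -2.72 0.305
v -2.528 -3.247 1.709
v -1.117 -1.18 0.902
v -1.136 -1.707 2.306
v -1.484 -3.533 0.014
v -1.503 -4.06 1.418
v -0.092 -1.993 0.611
v -0.111 -2.52 2.015
v 3.453 0.801 3.564
v 3.86 0.6 4.334
v 3.44 -0.6 3.206
v 3.847 -0.801 3.976
v 3.002 -0.509 3.98
v 3.01 0.357 4.201
v 4.29 -0.357 3.339
v 4.298 0.509 3.56
v 4.377 -0.115 4.195
v 3.582 -0.21 4.591
v 3.718 0.21 2.949
v 2.923 0.115 3.345
v -0.191 2.775 -2.238
v 0.309 2.868 -1.939
v -1.269 3.125 -0.542
v 0.216 3.163 -2.06
v -0.007 3.335 -2.237
v -0.288 3.33 -2.414
v -0.538 3.148 -2.536
v -0.678 2.848 -2.563
v -0.664 2.525 -2.487
v -0.499 2.281 -2.332
v -0.237 2.194 -2.147
v 0.04 2.292 -1.991
v 0.244 2.543 -1.914
f 2 4 1
f 5 2 1
f 1 4 3
f 3 5 1
f 2 8 4
f 6 2 5
f 6 8 2
f 4 8 3
f 7 5 3
f 3 8 7
f 7 6 5
f 8 6 7
f 9 20 14
f 9 14 10
f 9 10 16
f 9 16 19
f 9 19 20
f 10 14 18
f 14 20 13
f 20 19 11
f 19 16 15
f 16 10 17
f 12 18 13
f 12 13 11
f 12 11 15
f 12 15 17
f 12 17 18
f 13 18 14
f 11 13 20
f 15 11 19
f 17 15 16
f 18 17 10
f 22 21 24
f 22 24 23
f 24 21 25
f 24 25 23
f 25 21 26
f 25 26 23
f 26 21 27
f 26 27 23
f 27 21 28
f 27 28 23
f 28 21 29
f 28 29 23
f 29 21 30
f 29 30 23
f 30 21 31
f 30 31 23
f 31 21 32
f 31 32 23
f 32 21 33
f 32 33 23
f 33 21 22
f 33 22 23



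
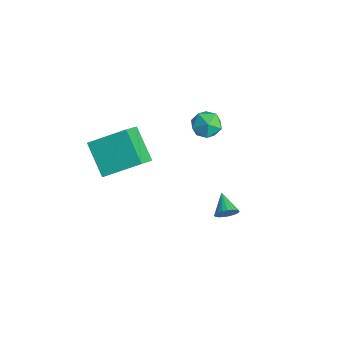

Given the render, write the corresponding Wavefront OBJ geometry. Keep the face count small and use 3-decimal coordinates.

v -2.321 3.587 0.176
v -1.691 4.04 -0.224
v -1.529 2.42 0.104
v -0.899 2.873 -0.296
v -1.079 3.025 0.544
v -1.569 3.746 0.589
v -1.651 2.714 -0.709
v -2.141 3.435 -0.664
v -1.277 3.5 -0.771
v -0.923 3.692 0.004
v -2.297 2.768 -0.124
v -1.943 2.96 0.651
v 3.358 1.594 -1.582
v 3.637 1.733 -1.069
v 2.322 1.886 -1.098
v 3.641 1.95 -1.191
v 3.597 2.106 -1.381
v 3.511 2.173 -1.605
v 3.399 2.14 -1.826
v 3.279 2.013 -2.004
v 3.174 1.813 -2.109
v 3.1 1.575 -2.123
v 3.071 1.34 -2.044
v 3.091 1.149 -1.884
v 3.158 1.035 -1.673
v 3.259 1.018 -1.445
v 3.377 1.1 -1.241
v 3.492 1.267 -1.097
v 3.584 1.491 -1.035
v -4.3 -1.253 -1.612
v -3.511 0.439 -0.63
v -2.717 -1.254 -2.883
v -1.928 0.439 -1.9
v -3.472 -2.239 -0.58
v -2.683 -0.546 0.403
v -1.889 -2.239 -1.85
v -1.1 -0.547 -0.868
f 1 12 6
f 1 6 2
f 1 2 8
f 1 8 11
f 1 11 12
f 2 6 10
f 6 12 5
f 12 11 3
f 11 8 7
f 8 2 9
f 4 10 5
f 4 5 3
f 4 3 7
f 4 7 9
f 4 9 10
f 5 10 6
f 3 5 12
f 7 3 11
f 9 7 8
f 10 9 2
f 14 13 16
f 14 16 15
f 16 13 17
f 16 17 15
f 17 13 18
f 17 18 15
f 18 13 19
f 18 19 15
f 19 13 20
f 19 20 15
f 20 13 21
f 20 21 15
f 21 13 22
f 21 22 15
f 22 13 23
f 22 23 15
f 23 13 24
f 23 24 15
f 24 13 25
f 24 25 15
f 25 13 26
f 25 26 15
f 26 13 27
f 26 27 15
f 27 13 28
f 27 28 15
f 28 13 29
f 28 29 15
f 29 13 14
f 29 14 15
f 31 33 30
f 34 31 30
f 30 33 32
f 32 34 30
f 31 37 33
f 35 31 34
f 35 37 31
f 33 37 32
f 36 34 32
f 32 37 36
f 36 35 34
f 37 35 36



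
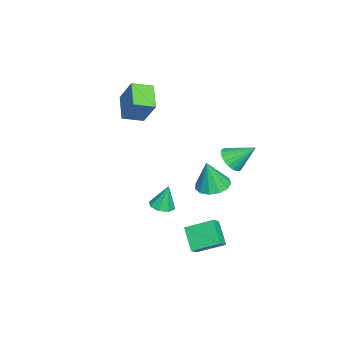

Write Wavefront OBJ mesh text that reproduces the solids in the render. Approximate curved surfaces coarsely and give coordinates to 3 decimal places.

v -1.985 3.068 -0.148
v -1.335 3.494 -0.622
v -2.035 4.412 0.988
v -1.65 3.622 -0.788
v -2.023 3.655 -0.843
v -2.389 3.586 -0.778
v -2.686 3.428 -0.604
v -2.861 3.207 -0.351
v -2.884 2.963 -0.063
v -2.753 2.736 0.21
v -2.488 2.568 0.421
v -2.136 2.486 0.534
v -1.758 2.504 0.529
v -1.419 2.62 0.407
v -1.178 2.814 0.189
v -1.077 3.052 -0.088
v -1.132 3.292 -0.375
v 3.206 0.321 -0.939
v 3.761 0.806 -1.006
v 3.094 0.659 0.579
v 3.255 1.043 -1.096
v 2.72 0.857 -1.095
v 2.47 0.357 -1.002
v 2.651 -0.164 -0.873
v 3.158 -0.4 -0.783
v 3.693 -0.214 -0.784
v 3.943 0.285 -0.877
v 2.911 2.182 -4.641
v 1.869 1.551 -3.542
v 2.757 3.762 -3.88
v 1.715 3.131 -2.782
v 3.525 2.009 -4.158
v 2.483 1.378 -3.06
v 3.371 3.589 -3.398
v 2.329 2.958 -2.299
v -2.197 -3.296 2.229
v -3.694 -3.788 3.034
v -2.783 -2.156 1.836
v -4.28 -2.648 2.642
v -1.62 -2.452 3.818
v -3.117 -2.944 4.624
v -2.206 -1.312 3.426
v -3.703 -1.804 4.231
v -1.425 2.143 -2.011
v -0.569 1.594 -2.231
v -1.135 1.817 -0.069
v -0.396 2.15 -2.163
v -0.55 2.704 -2.048
v -0.982 3.079 -1.92
v -1.554 3.157 -1.822
v -2.085 2.913 -1.783
v -2.407 2.425 -1.817
v -2.417 1.847 -1.912
v -2.112 1.363 -2.039
v -1.589 1.126 -2.157
v -1.014 1.212 -2.228
f 2 1 4
f 2 4 3
f 4 1 5
f 4 5 3
f 5 1 6
f 5 6 3
f 6 1 7
f 6 7 3
f 7 1 8
f 7 8 3
f 8 1 9
f 8 9 3
f 9 1 10
f 9 10 3
f 10 1 11
f 10 11 3
f 11 1 12
f 11 12 3
f 12 1 13
f 12 13 3
f 13 1 14
f 13 14 3
f 14 1 15
f 14 15 3
f 15 1 16
f 15 16 3
f 16 1 17
f 16 17 3
f 17 1 2
f 17 2 3
f 19 18 21
f 19 21 20
f 21 18 22
f 21 22 20
f 22 18 23
f 22 23 20
f 23 18 24
f 23 24 20
f 24 18 25
f 24 25 20
f 25 18 26
f 25 26 20
f 26 18 27
f 26 27 20
f 27 18 19
f 27 19 20
f 29 31 28
f 32 29 28
f 28 31 30
f 30 32 28
f 29 35 31
f 33 29 32
f 33 35 29
f 31 35 30
f 34 32 30
f 30 35 34
f 34 33 32
f 35 33 34
f 37 39 36
f 40 37 36
f 36 39 38
f 38 40 36
f 37 43 39
f 41 37 40
f 41 43 37
f 39 43 38
f 42 40 38
f 38 43 42
f 42 41 40
f 43 41 42
f 45 44 47
f 45 47 46
f 47 44 48
f 47 48 46
f 48 44 49
f 48 49 46
f 49 44 50
f 49 50 46
f 50 44 51
f 50 51 46
f 51 44 52
f 51 52 46
f 52 44 53
f 52 53 46
f 53 44 54
f 53 54 46
f 54 44 55
f 54 55 46
f 55 44 56
f 55 56 46
f 56 44 45
f 56 45 46



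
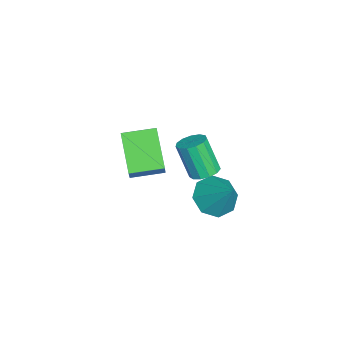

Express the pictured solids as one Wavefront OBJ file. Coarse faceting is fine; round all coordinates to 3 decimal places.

v -3.27 -0.082 -1.486
v -2.458 -0.559 -1.757
v -2.39 0.682 -0.194
v -2.529 0.105 -2.1
v -3.034 0.659 -2.084
v -3.677 0.779 -1.717
v -4.082 0.395 -1.216
v -4.011 -0.268 -0.873
v -3.505 -0.822 -0.889
v -2.862 -0.942 -1.256
v -3.046 -3.392 -0.37
v -4.519 -3.849 0.757
v -3.344 -2.033 -0.208
v -4.817 -2.49 0.918
v -2.363 -3.35 0.542
v -3.836 -3.807 1.668
v -2.661 -1.991 0.703
v -4.134 -2.448 1.83
v -0.533 -0.31 2.603
v -0.069 -0.705 2.575
v -0.443 -1.245 3.989
v -0.907 -0.85 4.017
v 0.057 -0.418 2.717
v -0.318 -0.959 4.132
v -0.005 -0.097 2.824
v -0.38 -0.638 4.238
v -0.235 0.156 2.86
v -0.609 -0.384 4.274
v -0.559 0.262 2.814
v -0.933 -0.279 4.229
v -0.874 0.186 2.702
v -1.249 -0.355 4.116
v -1.082 -0.047 2.558
v -1.456 -0.588 3.972
v -1.115 -0.364 2.428
v -1.489 -0.905 3.842
v -0.963 -0.663 2.354
v -1.337 -1.204 3.768
v -0.674 -0.85 2.359
v -1.049 -1.391 3.773
v -0.341 -0.866 2.441
v -0.716 -1.406 3.855
f 2 1 4
f 2 4 3
f 4 1 5
f 4 5 3
f 5 1 6
f 5 6 3
f 6 1 7
f 6 7 3
f 7 1 8
f 7 8 3
f 8 1 9
f 8 9 3
f 9 1 10
f 9 10 3
f 10 1 2
f 10 2 3
f 12 14 11
f 15 12 11
f 11 14 13
f 13 15 11
f 12 18 14
f 16 12 15
f 16 18 12
f 14 18 13
f 17 15 13
f 13 18 17
f 17 16 15
f 18 16 17
f 20 19 23
f 20 23 21
f 21 23 24
f 21 24 22
f 23 19 25
f 23 25 24
f 24 25 26
f 24 26 22
f 25 19 27
f 25 27 26
f 26 27 28
f 26 28 22
f 27 19 29
f 27 29 28
f 28 29 30
f 28 30 22
f 29 19 31
f 29 31 30
f 30 31 32
f 30 32 22
f 31 19 33
f 31 33 32
f 32 33 34
f 32 34 22
f 33 19 35
f 33 35 34
f 34 35 36
f 34 36 22
f 35 19 37
f 35 37 36
f 36 37 38
f 36 38 22
f 37 19 39
f 37 39 38
f 38 39 40
f 38 40 22
f 39 19 41
f 39 41 40
f 40 41 42
f 40 42 22
f 41 19 20
f 41 20 42
f 42 20 21
f 42 21 22



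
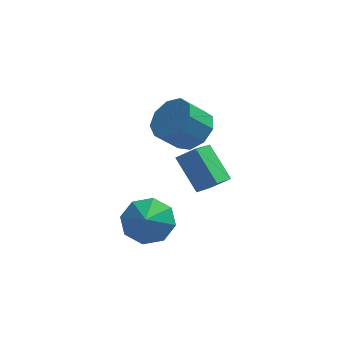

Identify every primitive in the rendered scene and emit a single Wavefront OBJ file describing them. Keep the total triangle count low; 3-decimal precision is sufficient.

v 2.918 0.781 0.375
v 3.691 0.709 0.989
v 3.43 1.819 -0.148
v 4.203 1.748 0.466
v 3.777 -0.248 -0.826
v 4.55 -0.319 -0.212
v 4.289 0.791 -1.349
v 5.062 0.719 -0.735
v 1.969 -1.012 -1.992
v 3.036 -1.149 -2.085
v 1.931 -1.808 -1.248
v 2.838 -0.597 -1.503
v 2.131 -0.287 -1.207
v 1.329 -0.402 -1.371
v 0.901 -0.874 -1.898
v 1.099 -1.427 -2.48
v 1.806 -1.736 -2.776
v 2.608 -1.621 -2.613
v 3.603 0.899 1.914
v 4.358 0.396 2.382
v 3.492 -0.001 3.353
v 2.737 0.501 2.886
v 4.324 1.052 2.62
v 3.458 0.654 3.591
v 3.952 1.635 2.527
v 3.087 1.238 3.498
v 3.418 1.874 2.148
v 2.552 1.477 3.119
v 2.969 1.656 1.66
v 2.104 1.259 2.631
v 2.817 1.084 1.291
v 1.952 0.687 2.262
v 3.033 0.425 1.213
v 2.168 0.028 2.184
v 3.515 -0.012 1.464
v 2.65 -0.409 2.435
v 4.038 -0.024 1.925
v 3.173 -0.421 2.896
f 2 4 1
f 5 2 1
f 1 4 3
f 3 5 1
f 2 8 4
f 6 2 5
f 6 8 2
f 4 8 3
f 7 5 3
f 3 8 7
f 7 6 5
f 8 6 7
f 10 9 12
f 10 12 11
f 12 9 13
f 12 13 11
f 13 9 14
f 13 14 11
f 14 9 15
f 14 15 11
f 15 9 16
f 15 16 11
f 16 9 17
f 16 17 11
f 17 9 18
f 17 18 11
f 18 9 10
f 18 10 11
f 20 19 23
f 20 23 21
f 21 23 24
f 21 24 22
f 23 19 25
f 23 25 24
f 24 25 26
f 24 26 22
f 25 19 27
f 25 27 26
f 26 27 28
f 26 28 22
f 27 19 29
f 27 29 28
f 28 29 30
f 28 30 22
f 29 19 31
f 29 31 30
f 30 31 32
f 30 32 22
f 31 19 33
f 31 33 32
f 32 33 34
f 32 34 22
f 33 19 35
f 33 35 34
f 34 35 36
f 34 36 22
f 35 19 37
f 35 37 36
f 36 37 38
f 36 38 22
f 37 19 20
f 37 20 38
f 38 20 21
f 38 21 22



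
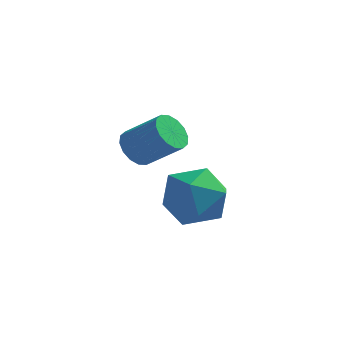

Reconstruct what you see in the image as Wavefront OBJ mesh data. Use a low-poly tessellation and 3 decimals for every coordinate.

v -0.937 -1.136 -4.355
v 0.083 -0.72 -4.828
v 0.077 -2.1 -3.012
v 1.097 -1.684 -3.485
v 0.351 -0.937 -2.919
v -0.276 -0.341 -3.749
v 0.436 -2.479 -4.091
v -0.191 -1.883 -4.921
v 0.932 -1.55 -4.664
v 0.879 -0.597 -3.94
v -0.719 -2.223 -3.9
v -0.772 -1.27 -3.176
v -1.434 -2.582 -1.386
v -0.997 -2.488 -1.912
v 0.132 -2.644 -0.999
v -0.306 -2.738 -0.474
v -1.057 -2.161 -1.781
v 0.072 -2.316 -0.869
v -1.218 -1.947 -1.546
v -0.089 -2.102 -0.633
v -1.437 -1.903 -1.267
v -0.309 -2.058 -0.354
v -1.656 -2.041 -1.02
v -0.527 -2.196 -0.108
v -1.815 -2.324 -0.872
v -0.686 -2.479 0.041
v -1.872 -2.676 -0.861
v -0.743 -2.832 0.052
v -1.812 -3.004 -0.991
v -0.683 -3.159 -0.079
v -1.651 -3.218 -1.227
v -0.522 -3.373 -0.314
v -1.431 -3.262 -1.506
v -0.303 -3.417 -0.593
v -1.213 -3.124 -1.752
v -0.084 -3.279 -0.84
v -1.054 -2.841 -1.901
v 0.075 -2.996 -0.988
f 1 12 6
f 1 6 2
f 1 2 8
f 1 8 11
f 1 11 12
f 2 6 10
f 6 12 5
f 12 11 3
f 11 8 7
f 8 2 9
f 4 10 5
f 4 5 3
f 4 3 7
f 4 7 9
f 4 9 10
f 5 10 6
f 3 5 12
f 7 3 11
f 9 7 8
f 10 9 2
f 14 13 17
f 14 17 15
f 15 17 18
f 15 18 16
f 17 13 19
f 17 19 18
f 18 19 20
f 18 20 16
f 19 13 21
f 19 21 20
f 20 21 22
f 20 22 16
f 21 13 23
f 21 23 22
f 22 23 24
f 22 24 16
f 23 13 25
f 23 25 24
f 24 25 26
f 24 26 16
f 25 13 27
f 25 27 26
f 26 27 28
f 26 28 16
f 27 13 29
f 27 29 28
f 28 29 30
f 28 30 16
f 29 13 31
f 29 31 30
f 30 31 32
f 30 32 16
f 31 13 33
f 31 33 32
f 32 33 34
f 32 34 16
f 33 13 35
f 33 35 34
f 34 35 36
f 34 36 16
f 35 13 37
f 35 37 36
f 36 37 38
f 36 38 16
f 37 13 14
f 37 14 38
f 38 14 15
f 38 15 16



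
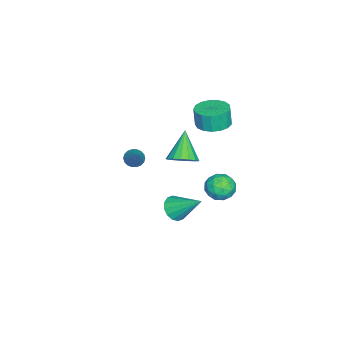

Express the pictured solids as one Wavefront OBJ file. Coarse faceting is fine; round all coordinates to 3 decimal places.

v 3.883 4.229 1.41
v 4.565 4.037 2.004
v 3.075 3.103 1.976
v 3.757 2.911 2.57
v 3.267 3.691 2.664
v 3.766 4.386 2.314
v 3.874 2.754 1.666
v 4.373 3.449 1.316
v 4.56 3.126 2.163
v 4.185 3.705 2.779
v 3.455 3.435 1.201
v 3.08 4.014 1.817
v 4.295 4.232 1.657
v 3.345 2.908 2.323
v 3.057 3.366 2.378
v 3.458 3.254 2.727
v 3.825 4.437 1.839
v 4.227 4.325 2.189
v 3.463 4.121 2.576
v 3.413 2.815 1.791
v 3.815 2.703 2.141
v 4.182 3.886 1.253
v 4.583 3.774 1.602
v 4.177 3.019 1.404
v 4.693 3.584 2.1
v 4.218 2.922 2.433
v 4.286 2.829 1.901
v 4.58 3.238 1.696
v 4.473 3.924 2.462
v 3.997 3.262 2.795
v 3.709 3.72 2.85
v 4.003 4.129 2.644
v 4.469 3.388 2.556
v 3.643 3.878 1.185
v 3.167 3.216 1.518
v 3.637 3.011 1.336
v 3.931 3.42 1.13
v 3.422 4.218 1.547
v 2.947 3.556 1.88
v 3.06 3.902 2.284
v 3.354 4.311 2.079
v 3.171 3.752 1.424
v 0.091 -0.177 -3.965
v 0.753 -0.628 -3.578
v 0.429 1.497 -2.595
v 0.954 -0.39 -3.918
v 0.923 -0.096 -4.271
v 0.669 0.177 -4.541
v 0.26 0.355 -4.658
v -0.194 0.39 -4.588
v -0.572 0.273 -4.352
v -0.772 0.035 -4.012
v -0.741 -0.259 -3.659
v -0.487 -0.532 -3.388
v -0.078 -0.71 -3.272
v 0.376 -0.745 -3.341
v -1.919 1.445 2.465
v -0.895 1.66 2.556
v -0.977 1.53 3.786
v -2.001 1.315 3.695
v -1.116 2.11 2.589
v -1.198 1.98 3.819
v -1.521 2.408 2.593
v -1.603 2.278 3.824
v -2.017 2.485 2.568
v -2.099 2.355 3.799
v -2.49 2.324 2.519
v -2.573 2.194 3.75
v -2.833 1.962 2.458
v -2.915 1.832 3.689
v -2.966 1.481 2.398
v -3.048 1.351 3.629
v -2.859 0.992 2.354
v -2.942 0.862 3.584
v -2.537 0.606 2.335
v -2.62 0.477 3.565
v -2.073 0.413 2.346
v -2.156 0.283 3.576
v -1.574 0.456 2.383
v -1.657 0.327 3.614
v -1.154 0.726 2.44
v -1.236 0.596 3.671
v -0.909 1.16 2.502
v -0.991 1.031 3.733
v -4.281 -4.187 -3.907
v -3.785 -4.178 -4.341
v -3.039 -3.493 -2.473
v -3.901 -3.91 -4.37
v -4.093 -3.697 -4.307
v -4.323 -3.581 -4.164
v -4.544 -3.585 -3.971
v -4.713 -3.708 -3.765
v -4.796 -3.926 -3.587
v -4.778 -4.196 -3.472
v -4.661 -4.464 -3.443
v -4.469 -4.677 -3.507
v -4.24 -4.793 -3.649
v -4.019 -4.789 -3.842
v -3.85 -4.666 -4.049
v -3.766 -4.448 -4.227
v 2.416 1.001 2.503
v 3.094 0.676 3.05
v 1.104 0.719 3.957
v 3.091 1.113 3.133
v 2.934 1.525 3.071
v 2.658 1.817 2.879
v 2.327 1.922 2.601
v 2.016 1.816 2.3
v 1.797 1.524 2.045
v 1.72 1.111 1.896
v 1.803 0.674 1.885
v 2.026 0.312 2.016
v 2.338 0.107 2.258
v 2.669 0.108 2.557
v 2.941 0.313 2.842
f 1 38 17
f 38 12 41
f 17 41 6
f 38 41 17
f 1 17 13
f 17 6 18
f 13 18 2
f 17 18 13
f 1 13 22
f 13 2 23
f 22 23 8
f 13 23 22
f 1 22 34
f 22 8 37
f 34 37 11
f 22 37 34
f 1 34 38
f 34 11 42
f 38 42 12
f 34 42 38
f 2 18 29
f 18 6 32
f 29 32 10
f 18 32 29
f 6 41 19
f 41 12 40
f 19 40 5
f 41 40 19
f 12 42 39
f 42 11 35
f 39 35 3
f 42 35 39
f 11 37 36
f 37 8 24
f 36 24 7
f 37 24 36
f 8 23 28
f 23 2 25
f 28 25 9
f 23 25 28
f 4 30 16
f 30 10 31
f 16 31 5
f 30 31 16
f 4 16 14
f 16 5 15
f 14 15 3
f 16 15 14
f 4 14 21
f 14 3 20
f 21 20 7
f 14 20 21
f 4 21 26
f 21 7 27
f 26 27 9
f 21 27 26
f 4 26 30
f 26 9 33
f 30 33 10
f 26 33 30
f 5 31 19
f 31 10 32
f 19 32 6
f 31 32 19
f 3 15 39
f 15 5 40
f 39 40 12
f 15 40 39
f 7 20 36
f 20 3 35
f 36 35 11
f 20 35 36
f 9 27 28
f 27 7 24
f 28 24 8
f 27 24 28
f 10 33 29
f 33 9 25
f 29 25 2
f 33 25 29
f 44 43 46
f 44 46 45
f 46 43 47
f 46 47 45
f 47 43 48
f 47 48 45
f 48 43 49
f 48 49 45
f 49 43 50
f 49 50 45
f 50 43 51
f 50 51 45
f 51 43 52
f 51 52 45
f 52 43 53
f 52 53 45
f 53 43 54
f 53 54 45
f 54 43 55
f 54 55 45
f 55 43 56
f 55 56 45
f 56 43 44
f 56 44 45
f 58 57 61
f 58 61 59
f 59 61 62
f 59 62 60
f 61 57 63
f 61 63 62
f 62 63 64
f 62 64 60
f 63 57 65
f 63 65 64
f 64 65 66
f 64 66 60
f 65 57 67
f 65 67 66
f 66 67 68
f 66 68 60
f 67 57 69
f 67 69 68
f 68 69 70
f 68 70 60
f 69 57 71
f 69 71 70
f 70 71 72
f 70 72 60
f 71 57 73
f 71 73 72
f 72 73 74
f 72 74 60
f 73 57 75
f 73 75 74
f 74 75 76
f 74 76 60
f 75 57 77
f 75 77 76
f 76 77 78
f 76 78 60
f 77 57 79
f 77 79 78
f 78 79 80
f 78 80 60
f 79 57 81
f 79 81 80
f 80 81 82
f 80 82 60
f 81 57 83
f 81 83 82
f 82 83 84
f 82 84 60
f 83 57 58
f 83 58 84
f 84 58 59
f 84 59 60
f 86 85 88
f 86 88 87
f 88 85 89
f 88 89 87
f 89 85 90
f 89 90 87
f 90 85 91
f 90 91 87
f 91 85 92
f 91 92 87
f 92 85 93
f 92 93 87
f 93 85 94
f 93 94 87
f 94 85 95
f 94 95 87
f 95 85 96
f 95 96 87
f 96 85 97
f 96 97 87
f 97 85 98
f 97 98 87
f 98 85 99
f 98 99 87
f 99 85 100
f 99 100 87
f 100 85 86
f 100 86 87
f 102 101 104
f 102 104 103
f 104 101 105
f 104 105 103
f 105 101 106
f 105 106 103
f 106 101 107
f 106 107 103
f 107 101 108
f 107 108 103
f 108 101 109
f 108 109 103
f 109 101 110
f 109 110 103
f 110 101 111
f 110 111 103
f 111 101 112
f 111 112 103
f 112 101 113
f 112 113 103
f 113 101 114
f 113 114 103
f 114 101 115
f 114 115 103
f 115 101 102
f 115 102 103



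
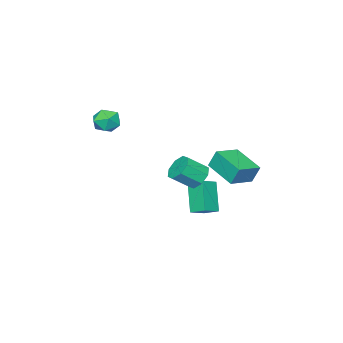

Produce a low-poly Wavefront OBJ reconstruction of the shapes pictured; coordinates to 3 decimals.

v -2.811 -0.207 -2.824
v -2.905 0.731 -2.385
v -3.849 -0.095 -3.283
v -3.942 0.843 -2.844
v -1.998 0.637 -4.456
v -2.091 1.575 -4.017
v -3.035 0.749 -4.915
v -3.129 1.687 -4.476
v -4.001 1.673 -1.155
v -4.189 2.06 -0.078
v -3.574 3.535 -1.748
v -3.762 3.921 -0.671
v -2.498 1.439 -0.809
v -2.686 1.825 0.268
v -2.071 3.3 -1.402
v -2.259 3.687 -0.325
v -1.877 1.31 -1.494
v -1.5 0.94 -2.173
v -0.606 0.26 -1.304
v -0.983 0.63 -0.626
v -1.22 1.514 -2.011
v -0.326 0.833 -1.142
v -1.325 1.968 -1.546
v -0.431 1.287 -0.678
v -1.754 2.037 -1.051
v -0.86 1.357 -0.183
v -2.254 1.68 -0.816
v -1.36 1 0.053
v -2.534 1.107 -0.978
v -1.64 0.426 -0.109
v -2.429 0.653 -1.442
v -1.535 -0.028 -0.574
v -2 0.583 -1.937
v -1.106 -0.097 -1.069
v 1.636 -1.048 2.906
v 2.201 -1.297 3.508
v 1.359 -2.383 2.612
v 1.924 -2.632 3.214
v 1.186 -2.252 3.447
v 1.357 -1.427 3.628
v 2.203 -2.253 2.492
v 2.374 -1.428 2.673
v 2.551 -2.042 3.252
v 1.922 -2.041 3.842
v 1.638 -1.639 2.278
v 1.009 -1.638 2.868
f 2 4 1
f 5 2 1
f 1 4 3
f 3 5 1
f 2 8 4
f 6 2 5
f 6 8 2
f 4 8 3
f 7 5 3
f 3 8 7
f 7 6 5
f 8 6 7
f 10 12 9
f 13 10 9
f 9 12 11
f 11 13 9
f 10 16 12
f 14 10 13
f 14 16 10
f 12 16 11
f 15 13 11
f 11 16 15
f 15 14 13
f 16 14 15
f 18 17 21
f 18 21 19
f 19 21 22
f 19 22 20
f 21 17 23
f 21 23 22
f 22 23 24
f 22 24 20
f 23 17 25
f 23 25 24
f 24 25 26
f 24 26 20
f 25 17 27
f 25 27 26
f 26 27 28
f 26 28 20
f 27 17 29
f 27 29 28
f 28 29 30
f 28 30 20
f 29 17 31
f 29 31 30
f 30 31 32
f 30 32 20
f 31 17 33
f 31 33 32
f 32 33 34
f 32 34 20
f 33 17 18
f 33 18 34
f 34 18 19
f 34 19 20
f 35 46 40
f 35 40 36
f 35 36 42
f 35 42 45
f 35 45 46
f 36 40 44
f 40 46 39
f 46 45 37
f 45 42 41
f 42 36 43
f 38 44 39
f 38 39 37
f 38 37 41
f 38 41 43
f 38 43 44
f 39 44 40
f 37 39 46
f 41 37 45
f 43 41 42
f 44 43 36



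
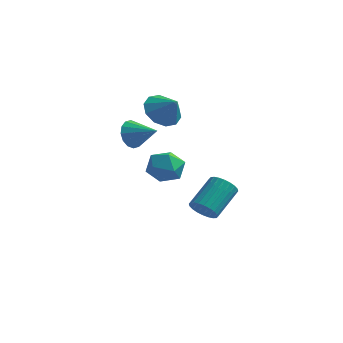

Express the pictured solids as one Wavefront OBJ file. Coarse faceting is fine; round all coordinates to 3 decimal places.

v -1.088 0.36 -3.848
v -0.517 0.58 -4.332
v -0.182 2.121 -3.236
v -0.752 1.9 -2.752
v -0.758 0.72 -4.456
v -0.422 2.261 -3.36
v -1.048 0.806 -4.487
v -0.713 2.346 -3.391
v -1.345 0.823 -4.42
v -1.009 2.363 -3.324
v -1.602 0.77 -4.267
v -1.267 2.31 -3.171
v -1.781 0.654 -4.05
v -1.446 2.195 -2.954
v -1.855 0.494 -3.802
v -1.519 2.034 -2.706
v -1.811 0.313 -3.561
v -1.476 1.853 -2.465
v -1.658 0.139 -3.364
v -1.323 1.68 -2.268
v -1.418 -0.001 -3.24
v -1.082 1.54 -2.144
v -1.127 -0.086 -3.209
v -0.792 1.454 -2.113
v -0.831 -0.103 -3.276
v -0.495 1.437 -2.18
v -0.573 -0.05 -3.429
v -0.238 1.49 -2.333
v -0.394 0.065 -3.646
v -0.059 1.606 -2.55
v -0.321 0.226 -3.894
v 0.015 1.766 -2.798
v -0.364 0.407 -4.135
v -0.029 1.947 -3.039
v -2.875 -3.305 2.197
v -2.639 -3.641 1.499
v -1.565 -3.435 2.703
v -2.578 -3.229 1.447
v -2.597 -2.838 1.597
v -2.69 -2.572 1.907
v -2.833 -2.502 2.295
v -2.987 -2.647 2.657
v -3.111 -2.969 2.895
v -3.172 -3.381 2.947
v -3.153 -3.772 2.798
v -3.06 -4.038 2.487
v -2.917 -4.108 2.099
v -2.763 -3.963 1.738
v -1.913 -1.378 0.48
v -1.035 -1.699 0.16
v -2.645 -2.461 -0.44
v -1.767 -2.782 -0.76
v -2.04 -2.942 0.176
v -1.588 -2.273 0.745
v -2.092 -1.887 -1.025
v -1.64 -1.218 -0.456
v -1.146 -2.014 -0.77
v -1.114 -2.666 -0.028
v -2.566 -1.494 -0.252
v -2.534 -2.146 0.49
v -3.105 0.177 2.324
v -2.642 -0.419 1.624
v -2.195 -0.117 3.176
v -2.402 0.168 1.571
v -2.431 0.759 1.806
v -2.717 1.128 2.239
v -3.151 1.133 2.705
v -3.568 0.774 3.025
v -3.807 0.186 3.078
v -3.778 -0.405 2.843
v -3.492 -0.773 2.41
v -3.058 -0.779 1.944
f 2 1 5
f 2 5 3
f 3 5 6
f 3 6 4
f 5 1 7
f 5 7 6
f 6 7 8
f 6 8 4
f 7 1 9
f 7 9 8
f 8 9 10
f 8 10 4
f 9 1 11
f 9 11 10
f 10 11 12
f 10 12 4
f 11 1 13
f 11 13 12
f 12 13 14
f 12 14 4
f 13 1 15
f 13 15 14
f 14 15 16
f 14 16 4
f 15 1 17
f 15 17 16
f 16 17 18
f 16 18 4
f 17 1 19
f 17 19 18
f 18 19 20
f 18 20 4
f 19 1 21
f 19 21 20
f 20 21 22
f 20 22 4
f 21 1 23
f 21 23 22
f 22 23 24
f 22 24 4
f 23 1 25
f 23 25 24
f 24 25 26
f 24 26 4
f 25 1 27
f 25 27 26
f 26 27 28
f 26 28 4
f 27 1 29
f 27 29 28
f 28 29 30
f 28 30 4
f 29 1 31
f 29 31 30
f 30 31 32
f 30 32 4
f 31 1 33
f 31 33 32
f 32 33 34
f 32 34 4
f 33 1 2
f 33 2 34
f 34 2 3
f 34 3 4
f 36 35 38
f 36 38 37
f 38 35 39
f 38 39 37
f 39 35 40
f 39 40 37
f 40 35 41
f 40 41 37
f 41 35 42
f 41 42 37
f 42 35 43
f 42 43 37
f 43 35 44
f 43 44 37
f 44 35 45
f 44 45 37
f 45 35 46
f 45 46 37
f 46 35 47
f 46 47 37
f 47 35 48
f 47 48 37
f 48 35 36
f 48 36 37
f 49 60 54
f 49 54 50
f 49 50 56
f 49 56 59
f 49 59 60
f 50 54 58
f 54 60 53
f 60 59 51
f 59 56 55
f 56 50 57
f 52 58 53
f 52 53 51
f 52 51 55
f 52 55 57
f 52 57 58
f 53 58 54
f 51 53 60
f 55 51 59
f 57 55 56
f 58 57 50
f 62 61 64
f 62 64 63
f 64 61 65
f 64 65 63
f 65 61 66
f 65 66 63
f 66 61 67
f 66 67 63
f 67 61 68
f 67 68 63
f 68 61 69
f 68 69 63
f 69 61 70
f 69 70 63
f 70 61 71
f 70 71 63
f 71 61 72
f 71 72 63
f 72 61 62
f 72 62 63



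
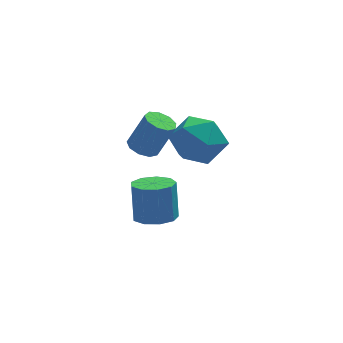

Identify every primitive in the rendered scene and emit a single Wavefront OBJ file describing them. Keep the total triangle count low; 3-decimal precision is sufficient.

v -2.737 -0.024 0.007
v -1.832 0.43 0.743
v -1.428 -1.35 -0.783
v -0.523 -0.896 -0.047
v -1.472 -1.541 0.452
v -2.281 -0.721 0.941
v -0.979 -0.199 -0.981
v -1.788 0.621 -0.492
v -0.746 0.322 0.133
v -1.051 -0.508 1.019
v -2.209 -0.412 -1.059
v -2.514 -1.242 -0.173
v -3.243 -0.073 -4.714
v -2.476 0.392 -4.865
v -2.469 0.917 -3.217
v -3.237 0.453 -3.066
v -2.969 0.753 -4.979
v -2.962 1.279 -3.331
v -3.591 0.729 -4.968
v -3.584 1.254 -3.32
v -4.05 0.329 -4.839
v -4.044 0.855 -3.191
v -4.132 -0.259 -4.651
v -4.125 0.267 -3.003
v -3.798 -0.76 -4.493
v -3.791 -0.234 -2.845
v -3.204 -0.939 -4.438
v -3.198 -0.413 -2.79
v -2.629 -0.713 -4.512
v -2.622 -0.187 -2.864
v -2.341 -0.188 -4.681
v -2.335 0.338 -3.033
v -3.755 -0.33 -0.268
v -3.328 0.154 -0.448
v -2.638 0.094 1.028
v -3.065 -0.39 1.208
v -3.705 0.338 -0.264
v -3.015 0.278 1.212
v -4.106 0.21 -0.082
v -3.416 0.15 1.394
v -4.342 -0.171 0.013
v -3.652 -0.231 1.489
v -4.304 -0.627 -0.023
v -3.614 -0.687 1.452
v -4.009 -0.943 -0.174
v -3.318 -1.003 1.301
v -3.595 -0.973 -0.369
v -2.905 -1.033 1.107
v -3.256 -0.702 -0.516
v -2.566 -0.762 0.959
v -3.151 -0.257 -0.547
v -2.461 -0.317 0.928
f 1 12 6
f 1 6 2
f 1 2 8
f 1 8 11
f 1 11 12
f 2 6 10
f 6 12 5
f 12 11 3
f 11 8 7
f 8 2 9
f 4 10 5
f 4 5 3
f 4 3 7
f 4 7 9
f 4 9 10
f 5 10 6
f 3 5 12
f 7 3 11
f 9 7 8
f 10 9 2
f 14 13 17
f 14 17 15
f 15 17 18
f 15 18 16
f 17 13 19
f 17 19 18
f 18 19 20
f 18 20 16
f 19 13 21
f 19 21 20
f 20 21 22
f 20 22 16
f 21 13 23
f 21 23 22
f 22 23 24
f 22 24 16
f 23 13 25
f 23 25 24
f 24 25 26
f 24 26 16
f 25 13 27
f 25 27 26
f 26 27 28
f 26 28 16
f 27 13 29
f 27 29 28
f 28 29 30
f 28 30 16
f 29 13 31
f 29 31 30
f 30 31 32
f 30 32 16
f 31 13 14
f 31 14 32
f 32 14 15
f 32 15 16
f 34 33 37
f 34 37 35
f 35 37 38
f 35 38 36
f 37 33 39
f 37 39 38
f 38 39 40
f 38 40 36
f 39 33 41
f 39 41 40
f 40 41 42
f 40 42 36
f 41 33 43
f 41 43 42
f 42 43 44
f 42 44 36
f 43 33 45
f 43 45 44
f 44 45 46
f 44 46 36
f 45 33 47
f 45 47 46
f 46 47 48
f 46 48 36
f 47 33 49
f 47 49 48
f 48 49 50
f 48 50 36
f 49 33 51
f 49 51 50
f 50 51 52
f 50 52 36
f 51 33 34
f 51 34 52
f 52 34 35
f 52 35 36



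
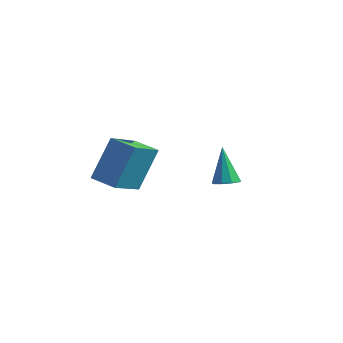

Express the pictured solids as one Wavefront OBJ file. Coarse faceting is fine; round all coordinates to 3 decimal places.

v -2.804 0.762 -1.758
v -2.484 1.931 -0.043
v -2.586 2.436 -2.939
v -2.266 3.605 -1.224
v -1.634 0.555 -1.836
v -1.314 1.724 -0.121
v -1.416 2.229 -3.017
v -1.096 3.398 -1.302
v 3.209 0.318 0.187
v 3.738 0.326 0.37
v 2.711 1.022 1.593
v 3.66 0.649 0.18
v 3.371 0.818 -0.006
v 3.006 0.752 -0.103
v 2.736 0.484 -0.064
v 2.687 0.137 0.093
v 2.882 -0.125 0.293
v 3.23 -0.179 0.443
v 3.568 -0.002 0.474
f 2 4 1
f 5 2 1
f 1 4 3
f 3 5 1
f 2 8 4
f 6 2 5
f 6 8 2
f 4 8 3
f 7 5 3
f 3 8 7
f 7 6 5
f 8 6 7
f 10 9 12
f 10 12 11
f 12 9 13
f 12 13 11
f 13 9 14
f 13 14 11
f 14 9 15
f 14 15 11
f 15 9 16
f 15 16 11
f 16 9 17
f 16 17 11
f 17 9 18
f 17 18 11
f 18 9 19
f 18 19 11
f 19 9 10
f 19 10 11



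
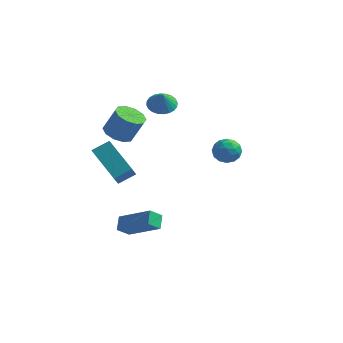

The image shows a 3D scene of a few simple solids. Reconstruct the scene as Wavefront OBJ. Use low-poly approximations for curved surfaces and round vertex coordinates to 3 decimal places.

v -0.862 3.62 3.062
v -0.06 3.672 2.96
v -0.718 3.24 3.998
v -0.125 3.955 3.085
v -0.301 4.187 3.206
v -0.563 4.333 3.306
v -0.871 4.37 3.369
v -1.177 4.293 3.384
v -1.435 4.114 3.351
v -1.606 3.86 3.274
v -1.664 3.569 3.165
v -1.599 3.286 3.04
v -1.423 3.054 2.918
v -1.161 2.908 2.819
v -0.853 2.87 2.756
v -0.547 2.947 2.74
v -0.289 3.126 2.773
v -0.118 3.381 2.85
v -2.072 0.285 2.649
v -1.664 0.989 2.37
v -1.04 1.159 3.713
v -1.448 0.455 3.991
v -2.134 1.139 2.569
v -1.51 1.309 3.912
v -2.579 0.963 2.799
v -1.956 1.133 4.141
v -2.831 0.528 2.971
v -2.208 0.698 4.313
v -2.793 -0 3.02
v -2.169 0.17 4.363
v -2.48 -0.419 2.927
v -1.856 -0.249 4.27
v -2.01 -0.569 2.728
v -1.386 -0.399 4.071
v -1.564 -0.393 2.499
v -0.941 -0.223 3.841
v -1.312 0.042 2.327
v -0.689 0.212 3.669
v -1.351 0.57 2.277
v -0.727 0.74 3.62
v 3.65 0.264 3.153
v 4.102 0.107 2.54
v 3.558 -0.967 3.4
v 4.01 -1.124 2.787
v 4.312 -0.775 3.413
v 4.368 -0.014 3.261
v 3.292 -0.846 2.679
v 3.348 -0.085 2.527
v 3.881 -0.579 2.247
v 4.511 -0.535 2.701
v 3.149 -0.325 3.239
v 3.779 -0.281 3.693
v 3.884 0.294 2.825
v 3.776 -1.154 3.115
v 3.953 -0.948 3.484
v 4.219 -1.041 3.123
v 4.041 0.223 3.248
v 4.306 0.13 2.888
v 4.43 -0.388 3.402
v 3.354 -0.99 3.052
v 3.619 -1.083 2.692
v 3.441 0.181 2.817
v 3.707 0.088 2.456
v 3.23 -0.472 2.538
v 4.02 -0.202 2.292
v 3.966 -0.926 2.437
v 3.543 -0.762 2.374
v 3.577 -0.315 2.284
v 4.39 -0.176 2.559
v 4.336 -0.9 2.704
v 4.514 -0.694 3.072
v 4.547 -0.247 2.983
v 4.26 -0.579 2.387
v 3.324 0.04 3.236
v 3.27 -0.684 3.381
v 3.113 -0.613 2.957
v 3.146 -0.166 2.868
v 3.694 0.066 3.503
v 3.64 -0.658 3.648
v 4.083 -0.545 3.656
v 4.117 -0.098 3.566
v 3.4 -0.281 3.553
v -3.014 -1.049 1.99
v -2.279 -0.443 2.455
v -3.144 -0.111 0.973
v -2.41 0.496 1.437
v -1.47 -2.056 0.863
v -0.736 -1.449 1.327
v -1.601 -1.117 -0.155
v -0.866 -0.511 0.31
v -1.167 -0.825 -4.145
v -1.645 -1.306 -3.553
v -1.308 -0.098 -3.67
v -1.786 -0.579 -3.078
v 0.646 -1.221 -3.002
v 0.168 -1.702 -2.41
v 0.505 -0.494 -2.527
v 0.027 -0.975 -1.935
f 2 1 4
f 2 4 3
f 4 1 5
f 4 5 3
f 5 1 6
f 5 6 3
f 6 1 7
f 6 7 3
f 7 1 8
f 7 8 3
f 8 1 9
f 8 9 3
f 9 1 10
f 9 10 3
f 10 1 11
f 10 11 3
f 11 1 12
f 11 12 3
f 12 1 13
f 12 13 3
f 13 1 14
f 13 14 3
f 14 1 15
f 14 15 3
f 15 1 16
f 15 16 3
f 16 1 17
f 16 17 3
f 17 1 18
f 17 18 3
f 18 1 2
f 18 2 3
f 20 19 23
f 20 23 21
f 21 23 24
f 21 24 22
f 23 19 25
f 23 25 24
f 24 25 26
f 24 26 22
f 25 19 27
f 25 27 26
f 26 27 28
f 26 28 22
f 27 19 29
f 27 29 28
f 28 29 30
f 28 30 22
f 29 19 31
f 29 31 30
f 30 31 32
f 30 32 22
f 31 19 33
f 31 33 32
f 32 33 34
f 32 34 22
f 33 19 35
f 33 35 34
f 34 35 36
f 34 36 22
f 35 19 37
f 35 37 36
f 36 37 38
f 36 38 22
f 37 19 39
f 37 39 38
f 38 39 40
f 38 40 22
f 39 19 20
f 39 20 40
f 40 20 21
f 40 21 22
f 41 78 57
f 78 52 81
f 57 81 46
f 78 81 57
f 41 57 53
f 57 46 58
f 53 58 42
f 57 58 53
f 41 53 62
f 53 42 63
f 62 63 48
f 53 63 62
f 41 62 74
f 62 48 77
f 74 77 51
f 62 77 74
f 41 74 78
f 74 51 82
f 78 82 52
f 74 82 78
f 42 58 69
f 58 46 72
f 69 72 50
f 58 72 69
f 46 81 59
f 81 52 80
f 59 80 45
f 81 80 59
f 52 82 79
f 82 51 75
f 79 75 43
f 82 75 79
f 51 77 76
f 77 48 64
f 76 64 47
f 77 64 76
f 48 63 68
f 63 42 65
f 68 65 49
f 63 65 68
f 44 70 56
f 70 50 71
f 56 71 45
f 70 71 56
f 44 56 54
f 56 45 55
f 54 55 43
f 56 55 54
f 44 54 61
f 54 43 60
f 61 60 47
f 54 60 61
f 44 61 66
f 61 47 67
f 66 67 49
f 61 67 66
f 44 66 70
f 66 49 73
f 70 73 50
f 66 73 70
f 45 71 59
f 71 50 72
f 59 72 46
f 71 72 59
f 43 55 79
f 55 45 80
f 79 80 52
f 55 80 79
f 47 60 76
f 60 43 75
f 76 75 51
f 60 75 76
f 49 67 68
f 67 47 64
f 68 64 48
f 67 64 68
f 50 73 69
f 73 49 65
f 69 65 42
f 73 65 69
f 84 86 83
f 87 84 83
f 83 86 85
f 85 87 83
f 84 90 86
f 88 84 87
f 88 90 84
f 86 90 85
f 89 87 85
f 85 90 89
f 89 88 87
f 90 88 89
f 92 94 91
f 95 92 91
f 91 94 93
f 93 95 91
f 92 98 94
f 96 92 95
f 96 98 92
f 94 98 93
f 97 95 93
f 93 98 97
f 97 96 95
f 98 96 97



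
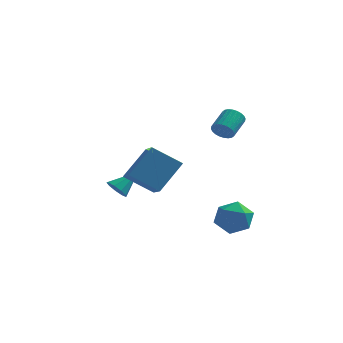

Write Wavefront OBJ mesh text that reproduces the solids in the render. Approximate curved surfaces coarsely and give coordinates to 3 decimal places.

v -1.404 -1.466 -0.112
v -0.851 -2.794 0.566
v -2.765 -1.568 0.797
v -2.212 -2.896 1.476
v -0.588 -0.444 1.224
v -0.035 -1.772 1.903
v -1.949 -0.546 2.134
v -1.396 -1.874 2.812
v 1.245 1.035 2.895
v 1.765 1.011 2.639
v 2.094 2.062 3.208
v 1.575 2.085 3.465
v 1.646 1.13 2.487
v 1.976 2.181 3.057
v 1.467 1.235 2.398
v 1.796 2.286 2.968
v 1.253 1.309 2.384
v 1.583 2.36 2.954
v 1.039 1.341 2.448
v 1.368 2.392 3.018
v 0.856 1.327 2.58
v 1.185 2.378 3.15
v 0.732 1.268 2.761
v 1.061 2.319 3.33
v 0.686 1.174 2.961
v 1.016 2.225 3.531
v 0.726 1.058 3.152
v 1.055 2.109 3.721
v 0.844 0.939 3.303
v 1.174 1.99 3.873
v 1.024 0.834 3.392
v 1.353 1.885 3.962
v 1.237 0.76 3.406
v 1.567 1.811 3.976
v 1.452 0.728 3.342
v 1.781 1.779 3.912
v 1.635 0.742 3.21
v 1.964 1.793 3.78
v 1.759 0.801 3.03
v 2.088 1.852 3.599
v 1.804 0.895 2.829
v 2.134 1.946 3.399
v 1.66 -1.24 -1.769
v 2.251 -0.83 -1.106
v 2.209 -2.67 -1.374
v 2.8 -2.26 -0.711
v 1.832 -2.259 -0.571
v 1.493 -1.375 -0.815
v 2.967 -2.125 -1.665
v 2.628 -1.241 -1.909
v 3.059 -1.377 -1.042
v 2.357 -1.46 -0.366
v 2.103 -2.04 -2.114
v 1.401 -2.123 -1.438
v -3.94 2.22 -1.682
v -3.427 1.891 -1.876
v -3.08 3.04 -0.798
v -3.49 2.238 -2.136
v -3.764 2.576 -2.183
v -4.12 2.748 -1.996
v -4.392 2.673 -1.661
v -4.453 2.386 -1.336
v -4.273 2.022 -1.173
v -3.938 1.75 -1.247
v -3.604 1.699 -1.525
f 2 4 1
f 5 2 1
f 1 4 3
f 3 5 1
f 2 8 4
f 6 2 5
f 6 8 2
f 4 8 3
f 7 5 3
f 3 8 7
f 7 6 5
f 8 6 7
f 10 9 13
f 10 13 11
f 11 13 14
f 11 14 12
f 13 9 15
f 13 15 14
f 14 15 16
f 14 16 12
f 15 9 17
f 15 17 16
f 16 17 18
f 16 18 12
f 17 9 19
f 17 19 18
f 18 19 20
f 18 20 12
f 19 9 21
f 19 21 20
f 20 21 22
f 20 22 12
f 21 9 23
f 21 23 22
f 22 23 24
f 22 24 12
f 23 9 25
f 23 25 24
f 24 25 26
f 24 26 12
f 25 9 27
f 25 27 26
f 26 27 28
f 26 28 12
f 27 9 29
f 27 29 28
f 28 29 30
f 28 30 12
f 29 9 31
f 29 31 30
f 30 31 32
f 30 32 12
f 31 9 33
f 31 33 32
f 32 33 34
f 32 34 12
f 33 9 35
f 33 35 34
f 34 35 36
f 34 36 12
f 35 9 37
f 35 37 36
f 36 37 38
f 36 38 12
f 37 9 39
f 37 39 38
f 38 39 40
f 38 40 12
f 39 9 41
f 39 41 40
f 40 41 42
f 40 42 12
f 41 9 10
f 41 10 42
f 42 10 11
f 42 11 12
f 43 54 48
f 43 48 44
f 43 44 50
f 43 50 53
f 43 53 54
f 44 48 52
f 48 54 47
f 54 53 45
f 53 50 49
f 50 44 51
f 46 52 47
f 46 47 45
f 46 45 49
f 46 49 51
f 46 51 52
f 47 52 48
f 45 47 54
f 49 45 53
f 51 49 50
f 52 51 44
f 56 55 58
f 56 58 57
f 58 55 59
f 58 59 57
f 59 55 60
f 59 60 57
f 60 55 61
f 60 61 57
f 61 55 62
f 61 62 57
f 62 55 63
f 62 63 57
f 63 55 64
f 63 64 57
f 64 55 65
f 64 65 57
f 65 55 56
f 65 56 57

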